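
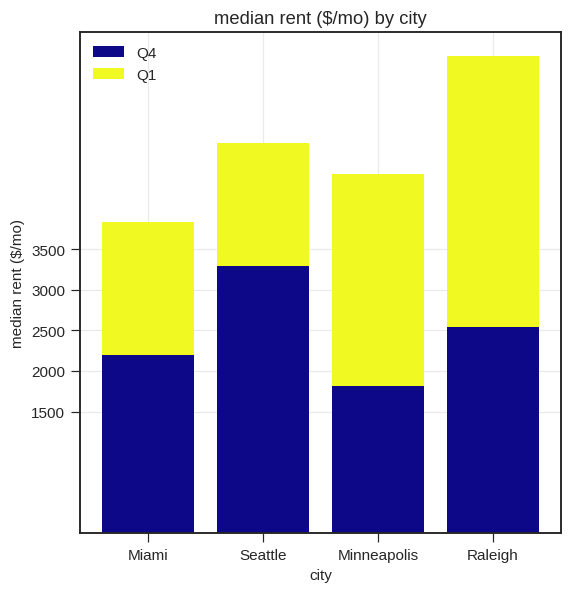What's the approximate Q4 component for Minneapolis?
Q4 top ≈ 2000, bottom ≈ 0; segment ≈ 2000.

≈ 2000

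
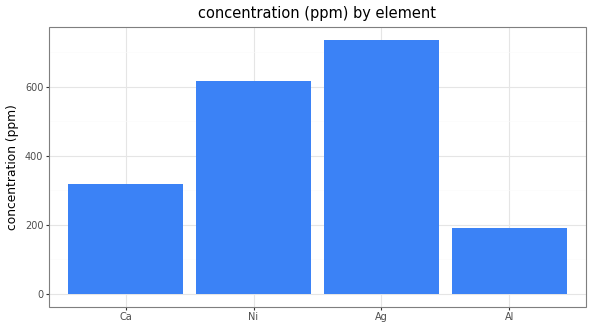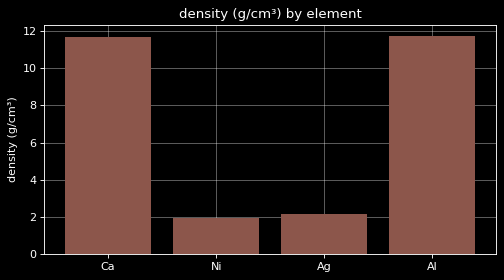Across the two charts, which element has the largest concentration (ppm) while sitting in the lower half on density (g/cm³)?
Chart 2 median density (g/cm³) ≈ 6; below-median elements: Ni, Ag. Among those, Ag has the highest concentration (ppm) (≈ 700).

Ag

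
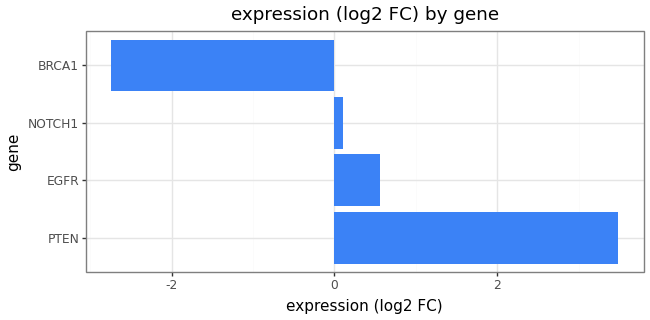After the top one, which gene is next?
Top 3: PTEN ≈ 3, EGFR ≈ 1, NOTCH1 ≈ 0.

EGFR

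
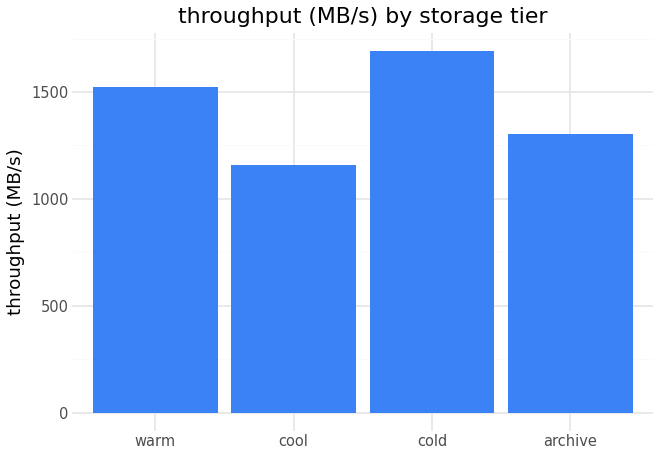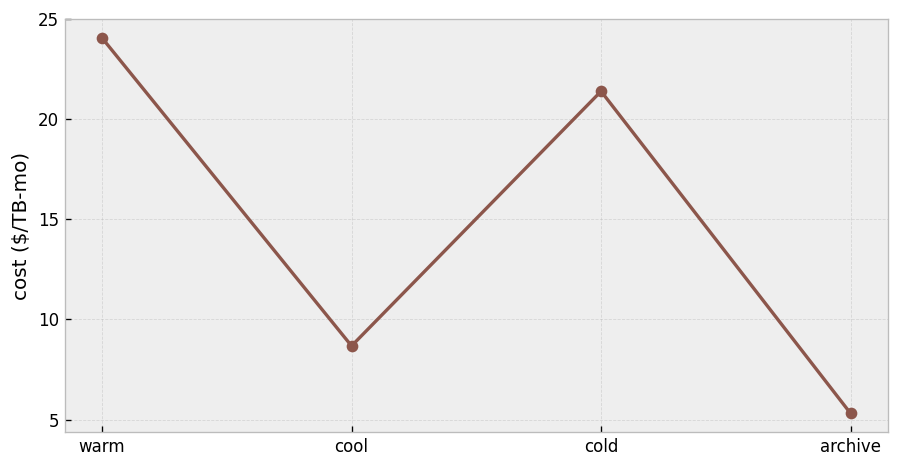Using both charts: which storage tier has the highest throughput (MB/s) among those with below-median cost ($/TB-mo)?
archive

Chart 2 median cost ($/TB-mo) ≈ 15; below-median storage tiers: cool, archive. Among those, archive has the highest throughput (MB/s) (≈ 1400).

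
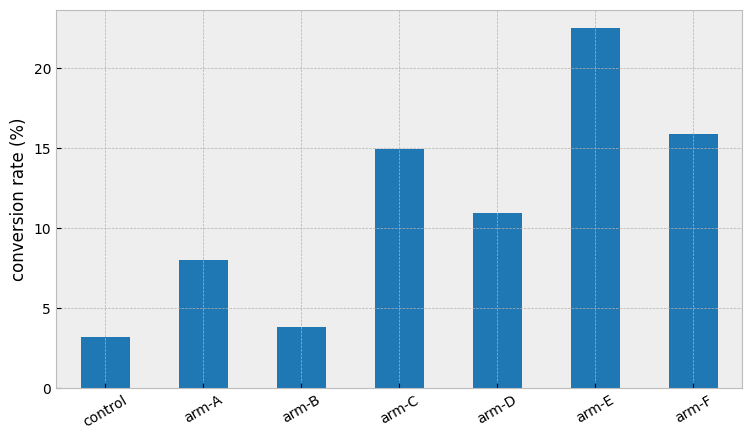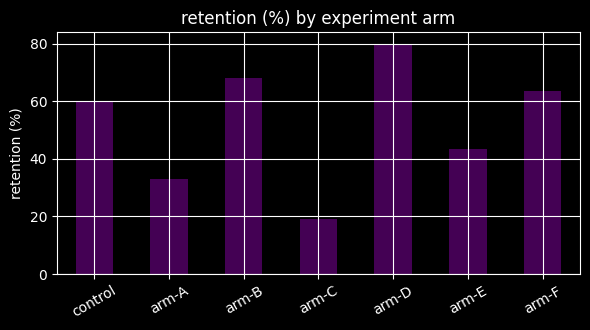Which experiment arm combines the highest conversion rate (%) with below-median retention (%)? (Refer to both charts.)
arm-E

Chart 2 median retention (%) ≈ 60; below-median experiment arms: arm-A, arm-C, arm-E. Among those, arm-E has the highest conversion rate (%) (≈ 25).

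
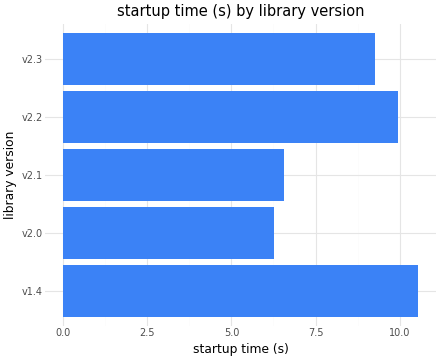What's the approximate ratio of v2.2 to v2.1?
v2.2 ≈ 10, v2.1 ≈ 7; 10/7 ≈ 1.43.

≈ 1.43×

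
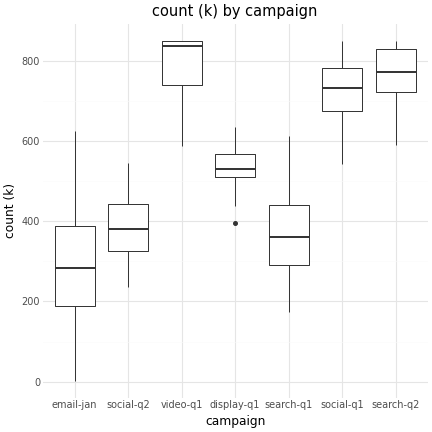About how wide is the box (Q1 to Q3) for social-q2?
≈ 100

Q3 ≈ 450, Q1 ≈ 350; IQR ≈ 100.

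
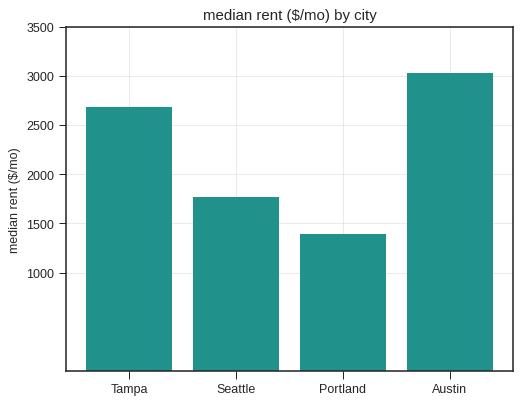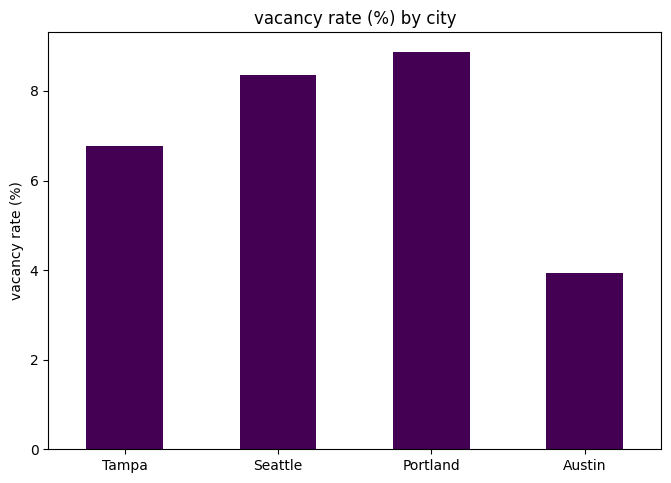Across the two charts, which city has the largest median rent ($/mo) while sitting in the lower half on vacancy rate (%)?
Chart 2 median vacancy rate (%) ≈ 8; below-median cities: Tampa, Austin. Among those, Austin has the highest median rent ($/mo) (≈ 3000).

Austin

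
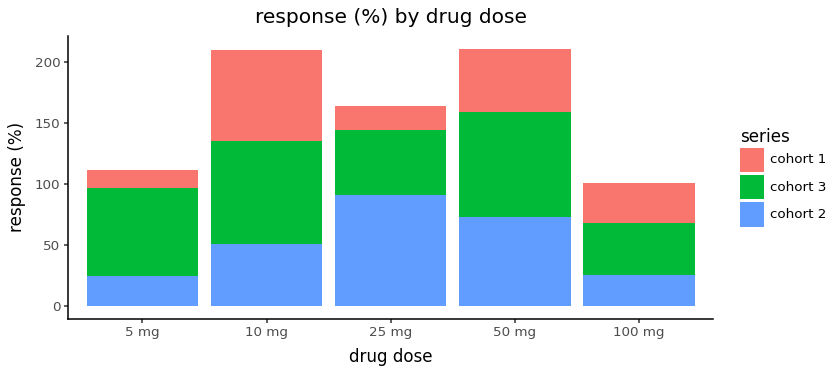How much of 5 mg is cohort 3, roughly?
cohort 3 top ≈ 100, bottom ≈ 20; segment ≈ 80.

≈ 80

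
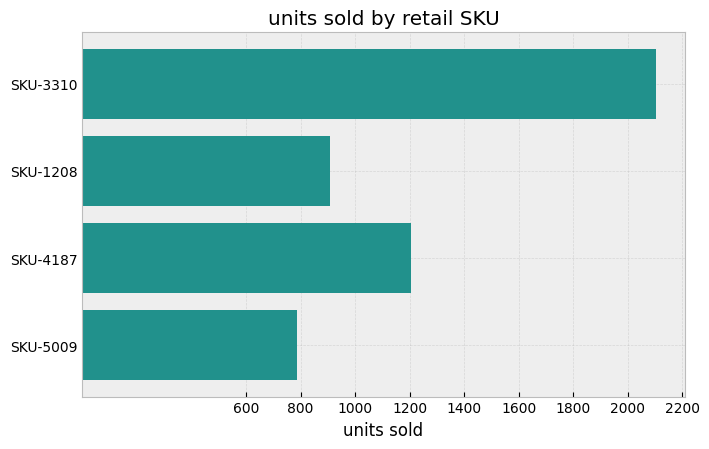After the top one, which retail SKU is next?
Top 3: SKU-3310 ≈ 2200, SKU-4187 ≈ 1200, SKU-1208 ≈ 1000.

SKU-4187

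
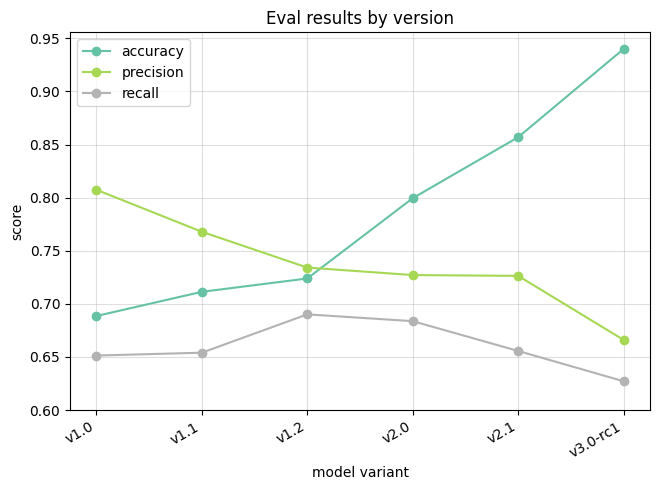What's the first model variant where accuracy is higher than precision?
v2.0

v1.2: accuracy ≈ 0.70 vs precision ≈ 0.75 (not yet); v2.0: accuracy ≈ 0.80 vs precision ≈ 0.75 (first crossover).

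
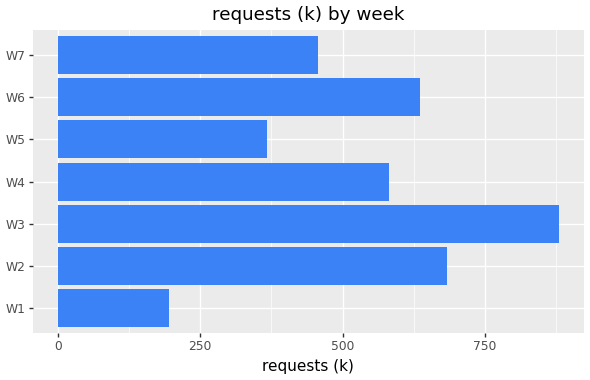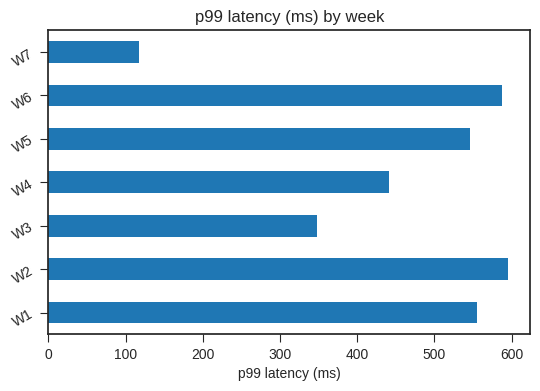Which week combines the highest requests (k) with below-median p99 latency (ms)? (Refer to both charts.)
W3

Chart 2 median p99 latency (ms) ≈ 500; below-median weeks: W3, W4, W7. Among those, W3 has the highest requests (k) (≈ 900).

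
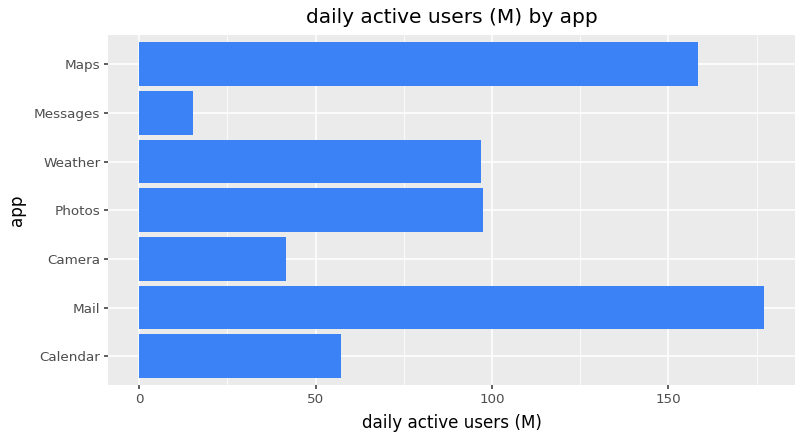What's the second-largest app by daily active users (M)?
Maps

Top 3: Mail ≈ 180, Maps ≈ 160, Photos ≈ 100.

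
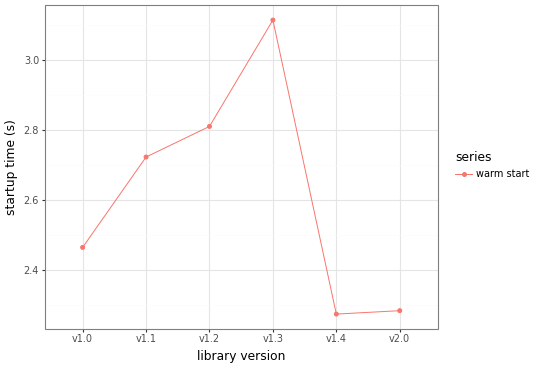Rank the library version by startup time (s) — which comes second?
Top 3: v1.3 ≈ 3.1, v1.2 ≈ 2.8, v1.1 ≈ 2.7.

v1.2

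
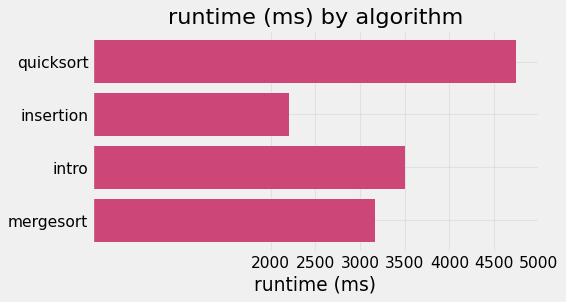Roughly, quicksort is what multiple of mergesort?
≈ 1.5×

quicksort ≈ 4500, mergesort ≈ 3000; 4500/3000 ≈ 1.5.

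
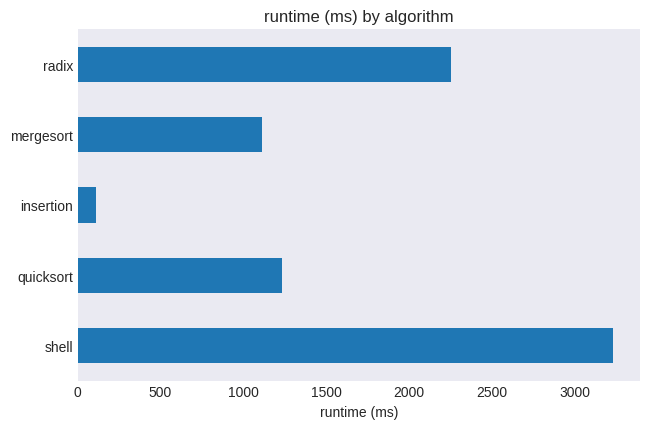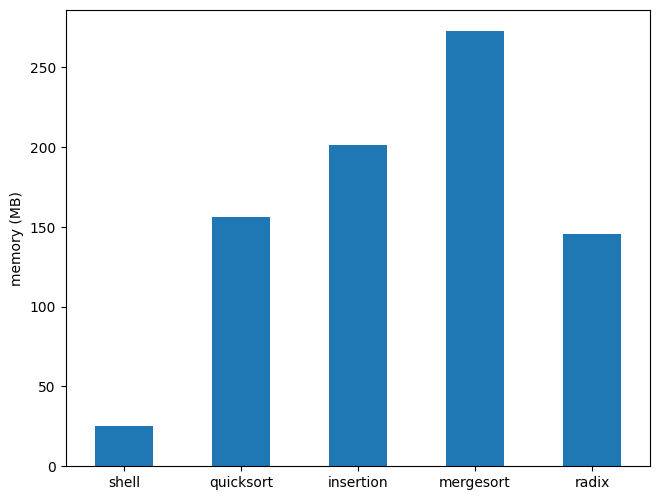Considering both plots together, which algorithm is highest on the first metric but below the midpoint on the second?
shell

Chart 2 median memory (MB) ≈ 150; below-median algorithms: shell, radix. Among those, shell has the highest runtime (ms) (≈ 3000).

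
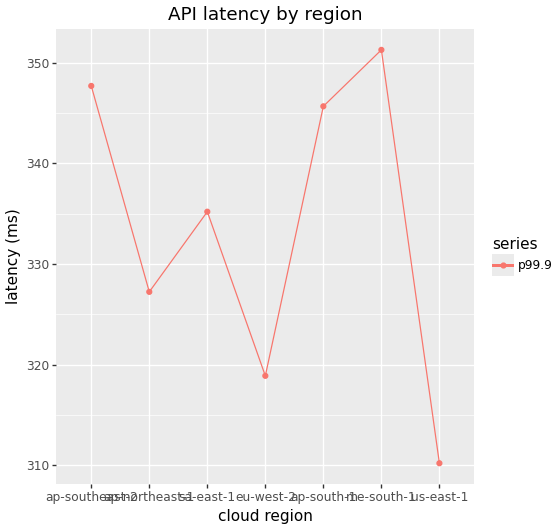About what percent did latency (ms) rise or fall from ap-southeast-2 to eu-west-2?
ap-southeast-2 ≈ 350, eu-west-2 ≈ 320; (320 − 350) / 350 ≈ -8.6%.

≈ -8.6%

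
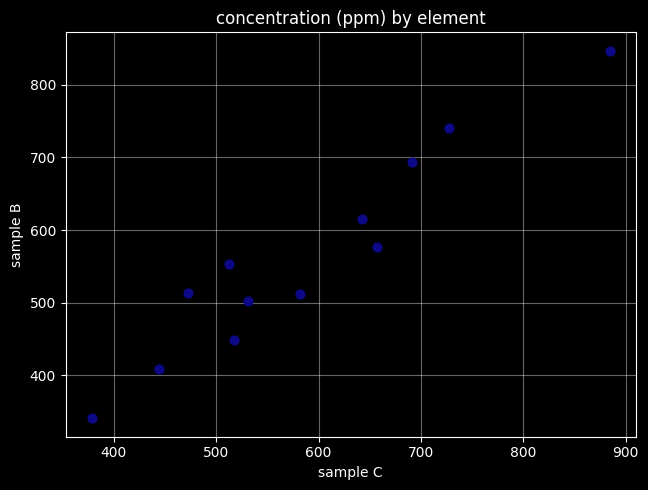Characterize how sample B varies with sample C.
positive, strong

Points are positively correlated; strong (|r| ≈ 1.0).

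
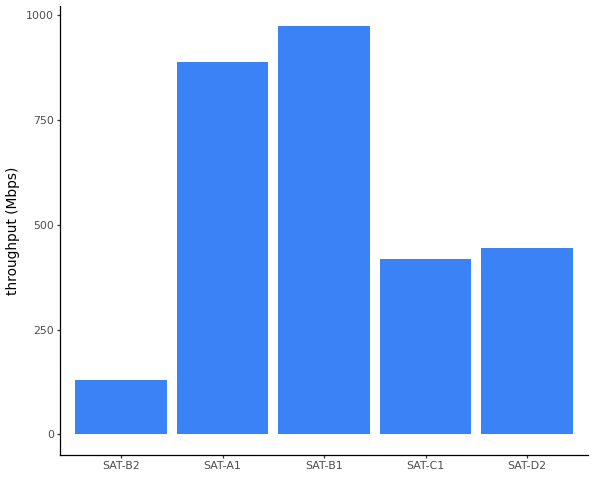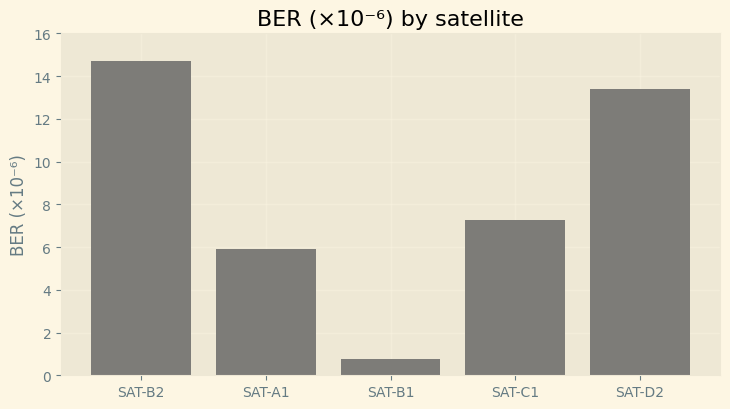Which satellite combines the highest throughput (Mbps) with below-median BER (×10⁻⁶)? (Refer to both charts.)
Chart 2 median BER (×10⁻⁶) ≈ 8; below-median satellites: SAT-A1, SAT-B1. Among those, SAT-B1 has the highest throughput (Mbps) (≈ 1000).

SAT-B1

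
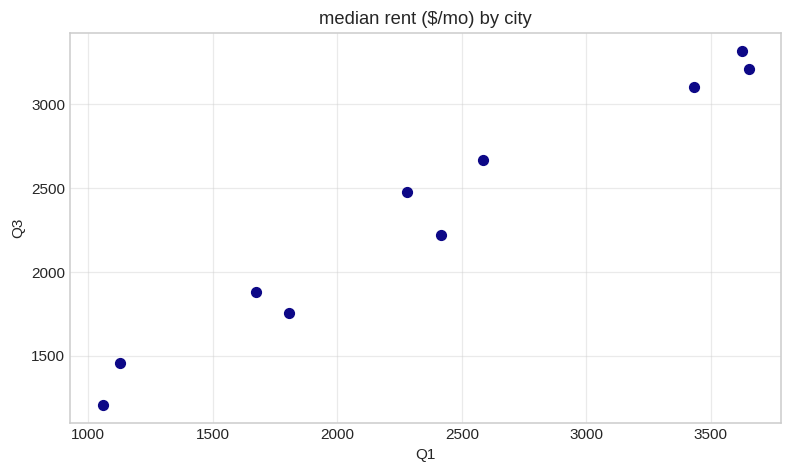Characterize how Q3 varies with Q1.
positive, strong

Points are positively correlated; strong (|r| ≈ 1.0).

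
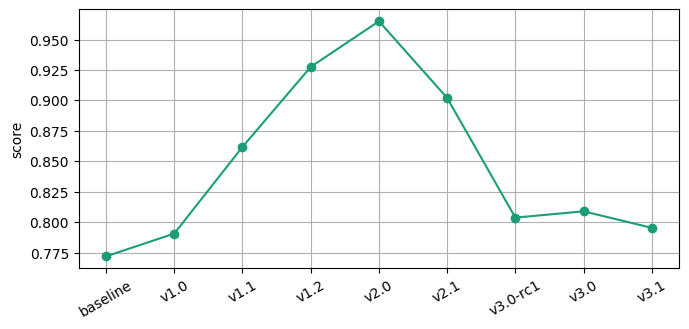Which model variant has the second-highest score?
Top 3: v2.0 ≈ 0.96, v1.2 ≈ 0.92, v2.1 ≈ 0.90.

v1.2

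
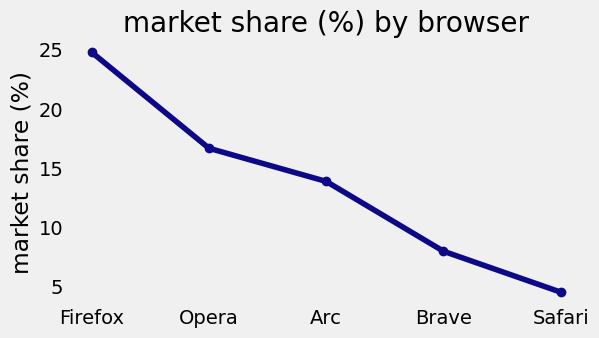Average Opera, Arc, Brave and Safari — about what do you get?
≈ 10

(16 + 14 + 8 + 4) / 4 ≈ 10.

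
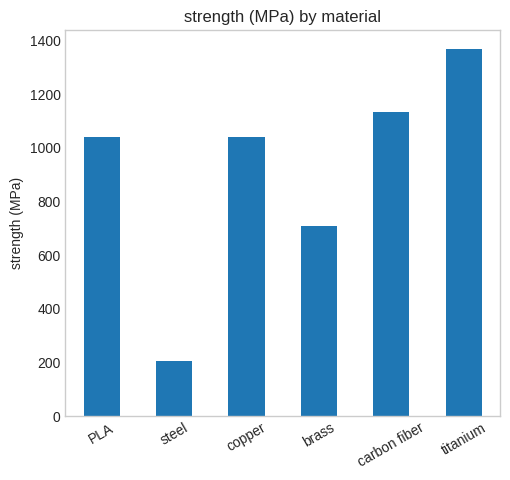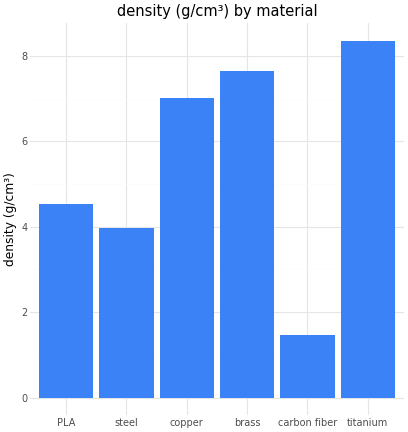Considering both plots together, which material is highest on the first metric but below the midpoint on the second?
carbon fiber

Chart 2 median density (g/cm³) ≈ 6; below-median materials: PLA, steel, carbon fiber. Among those, carbon fiber has the highest strength (MPa) (≈ 1200).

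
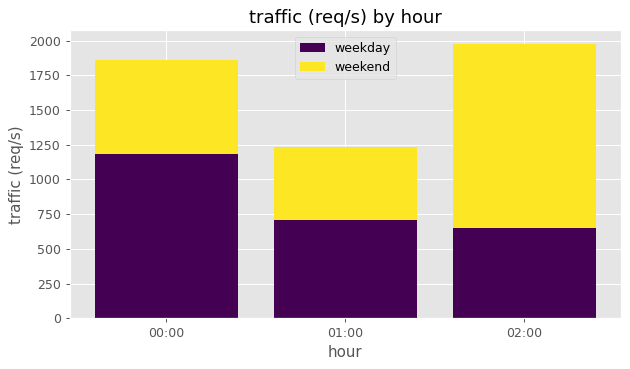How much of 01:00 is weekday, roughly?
weekday top ≈ 800, bottom ≈ 0; segment ≈ 800.

≈ 800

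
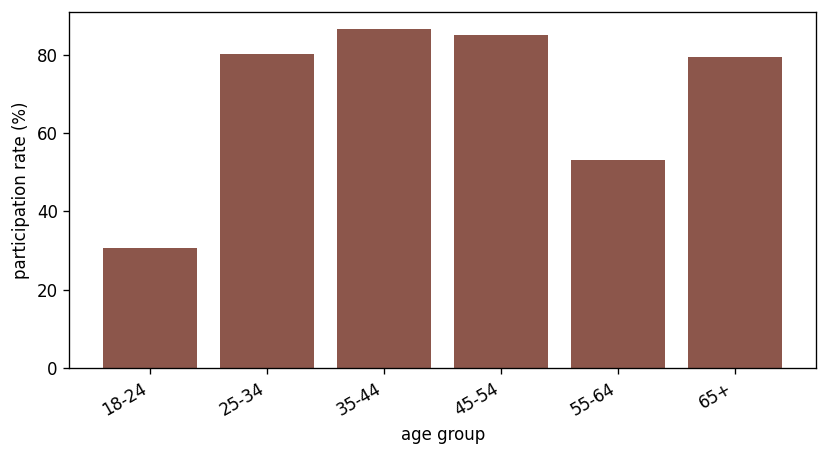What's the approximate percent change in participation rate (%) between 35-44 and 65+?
35-44 ≈ 90, 65+ ≈ 80; (80 − 90) / 90 ≈ -11.1%.

≈ -11.1%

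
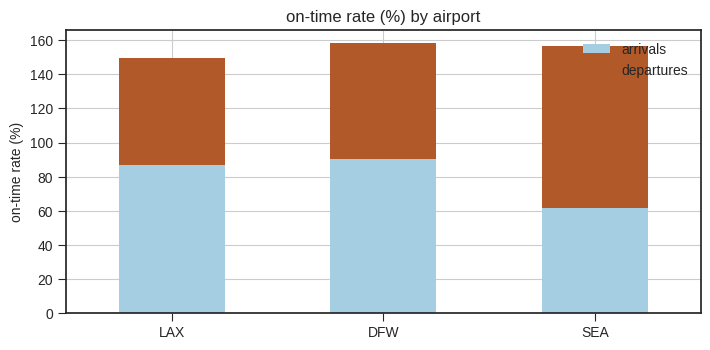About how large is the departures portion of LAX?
departures top ≈ 140, bottom ≈ 80; segment ≈ 60.

≈ 60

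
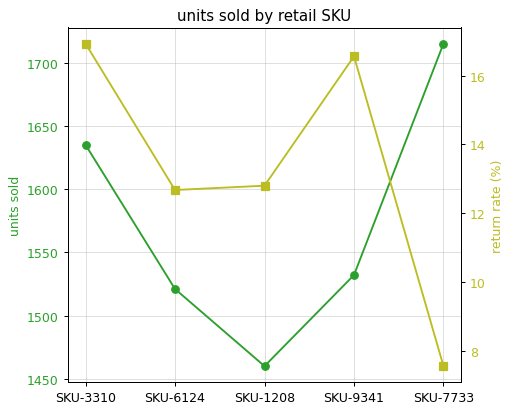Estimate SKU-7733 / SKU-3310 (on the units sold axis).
SKU-7733 ≈ 1725, SKU-3310 ≈ 1625; 1725/1625 ≈ 1.06.

≈ 1.06×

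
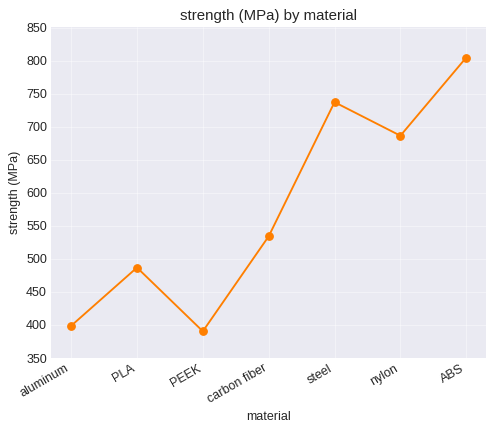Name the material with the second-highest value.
steel

Top 3: ABS ≈ 800, steel ≈ 750, nylon ≈ 700.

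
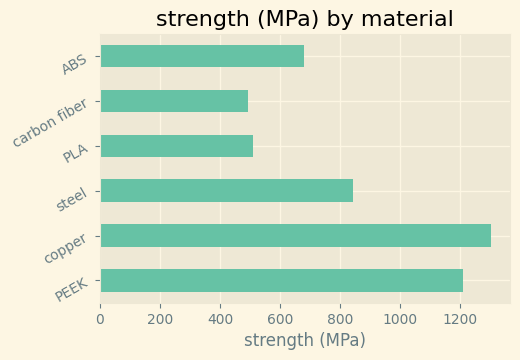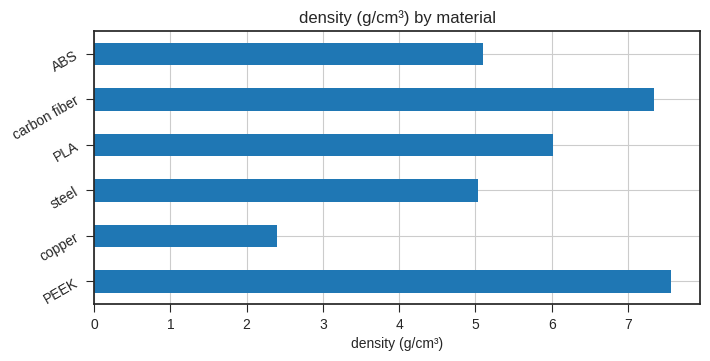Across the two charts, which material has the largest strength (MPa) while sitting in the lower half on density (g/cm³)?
copper

Chart 2 median density (g/cm³) ≈ 6; below-median materials: copper, steel, ABS. Among those, copper has the highest strength (MPa) (≈ 1400).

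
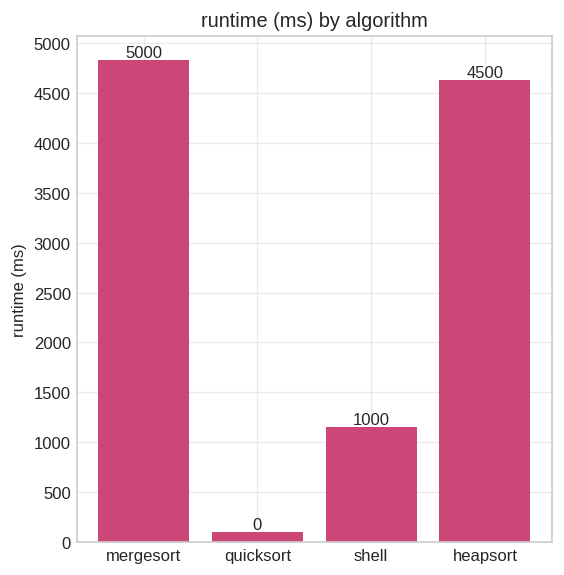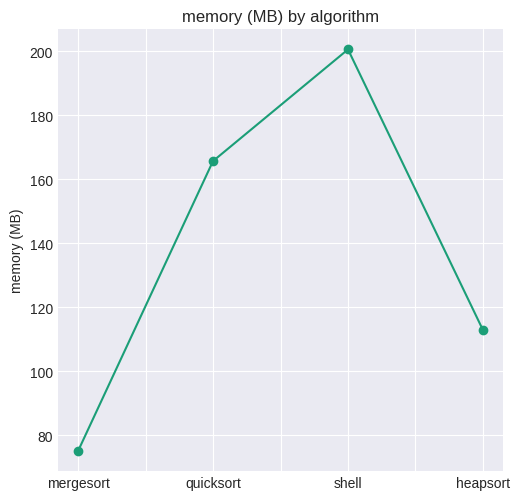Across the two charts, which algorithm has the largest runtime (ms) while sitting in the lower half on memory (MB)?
mergesort

Chart 2 median memory (MB) ≈ 140; below-median algorithms: mergesort, heapsort. Among those, mergesort has the highest runtime (ms) (≈ 5000).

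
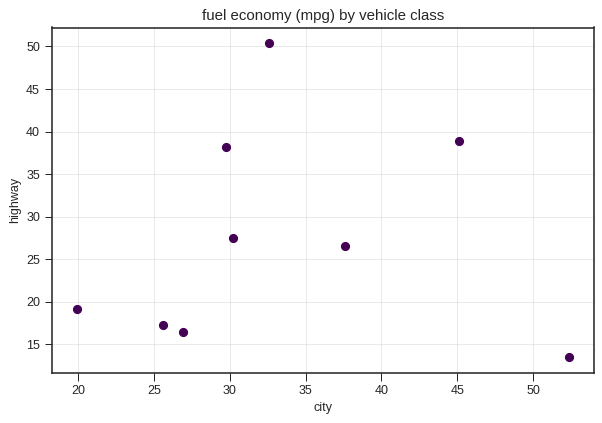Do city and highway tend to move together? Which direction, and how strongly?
Points are roughly uncorrelated; weak (|r| ≈ 0.1).

no clear correlation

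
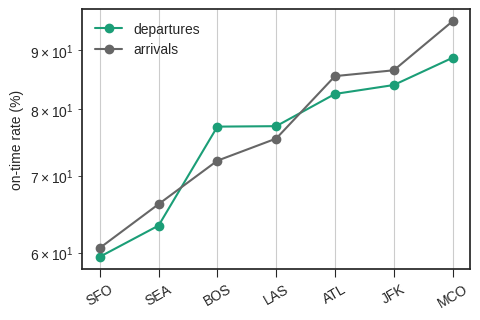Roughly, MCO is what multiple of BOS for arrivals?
MCO ≈ 95, BOS ≈ 70; 95/70 ≈ 1.36.

≈ 1.36×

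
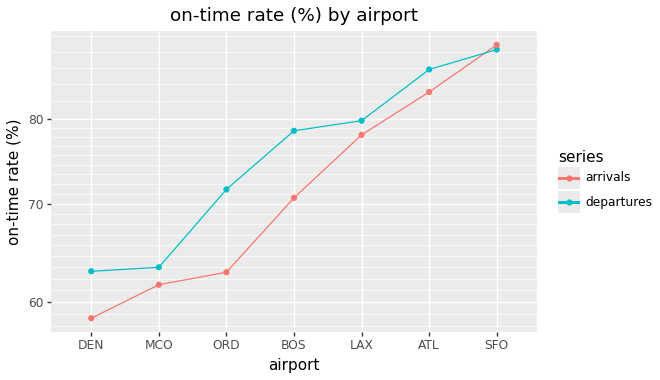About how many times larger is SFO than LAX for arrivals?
SFO ≈ 90, LAX ≈ 80; 90/80 ≈ 1.12.

≈ 1.12×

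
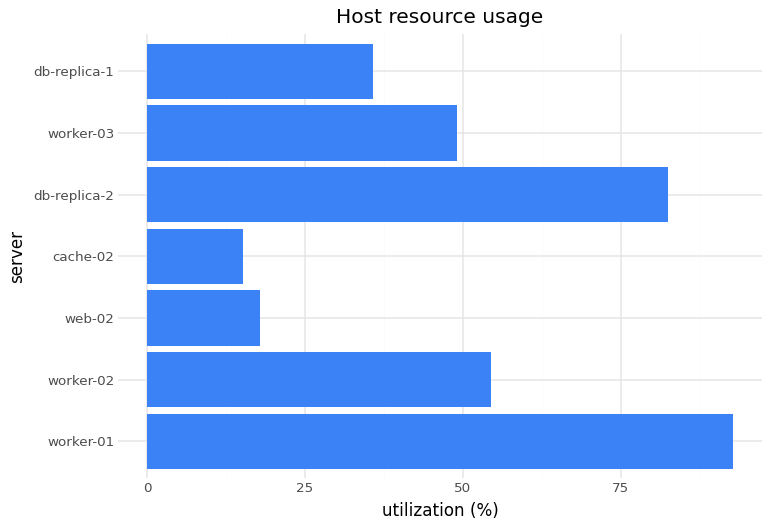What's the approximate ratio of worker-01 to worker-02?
worker-01 ≈ 90, worker-02 ≈ 50; 90/50 ≈ 1.8.

≈ 1.8×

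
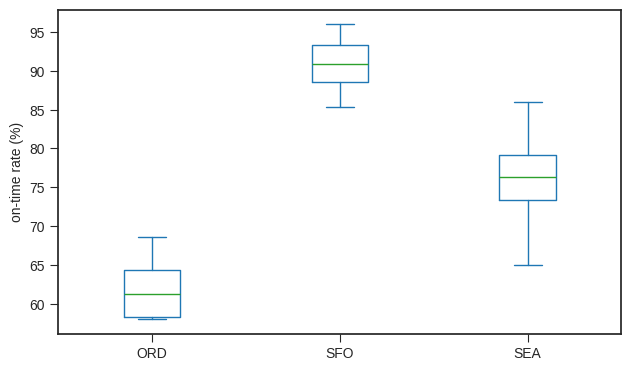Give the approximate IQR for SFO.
≈ 5

Q3 ≈ 95, Q1 ≈ 90; IQR ≈ 5.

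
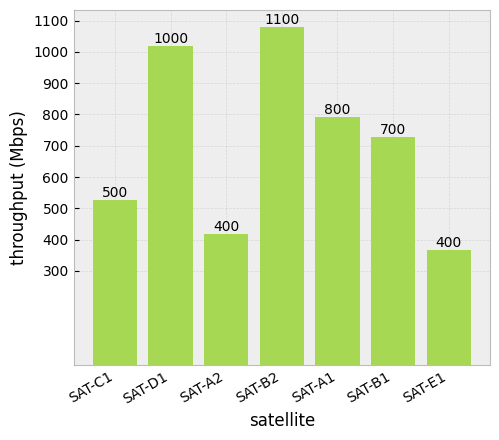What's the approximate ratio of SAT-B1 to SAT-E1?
SAT-B1 ≈ 700, SAT-E1 ≈ 400; 700/400 ≈ 1.75.

≈ 1.75×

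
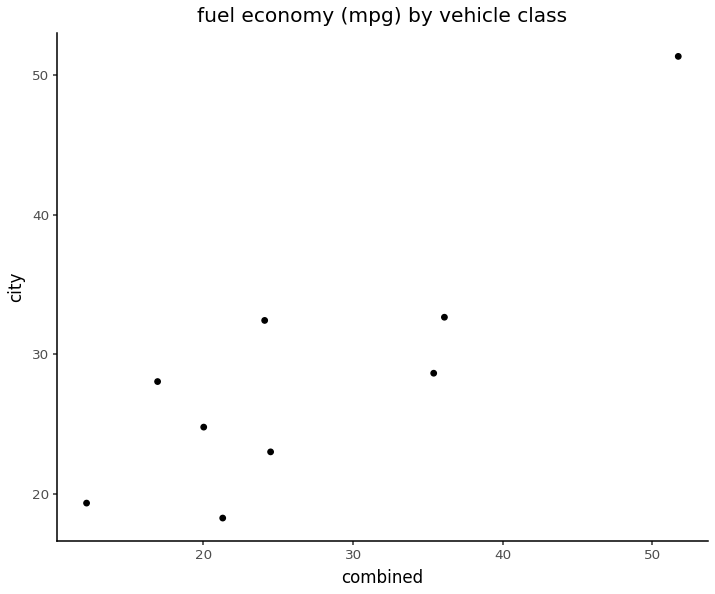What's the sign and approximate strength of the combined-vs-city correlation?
positive, strong

Points are positively correlated; strong (|r| ≈ 0.9).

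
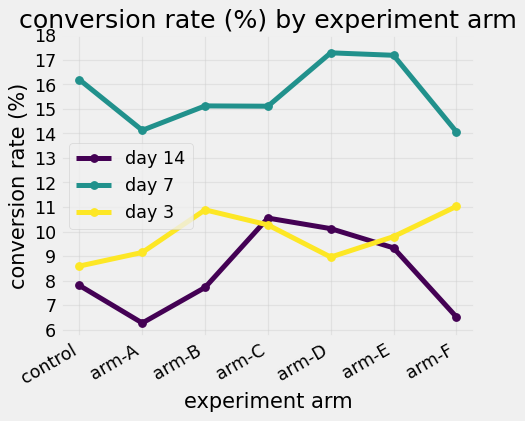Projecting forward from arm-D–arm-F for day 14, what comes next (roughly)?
≈ 5.5

Last three: 10, 9, 7 → slope ≈ -1.5/step → next ≈ 5.5.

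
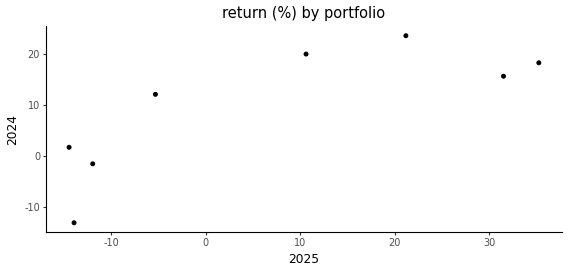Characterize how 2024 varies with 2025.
Points are positively correlated; strong (|r| ≈ 0.8).

positive, strong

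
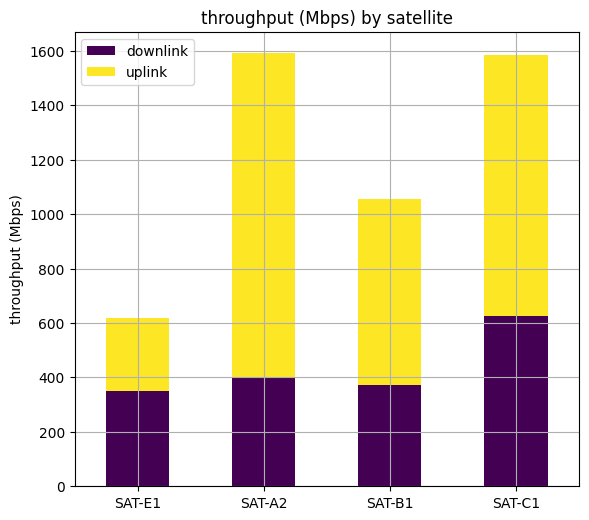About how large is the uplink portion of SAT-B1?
≈ 600

uplink top ≈ 1000, bottom ≈ 400; segment ≈ 600.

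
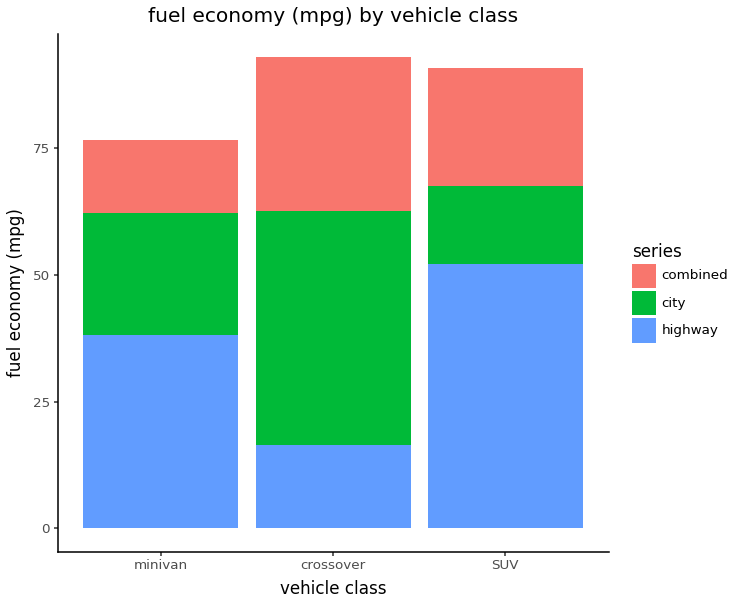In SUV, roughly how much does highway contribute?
highway top ≈ 50, bottom ≈ 0; segment ≈ 50.

≈ 50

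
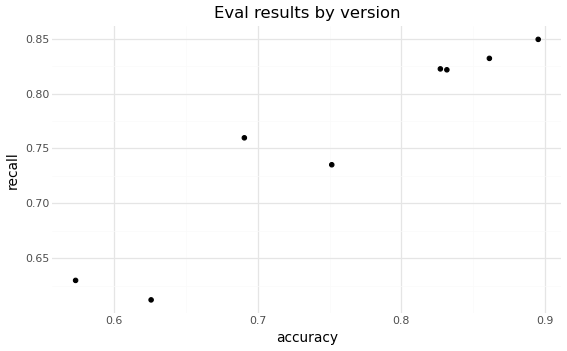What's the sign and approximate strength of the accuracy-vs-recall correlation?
Points are positively correlated; strong (|r| ≈ 1.0).

positive, strong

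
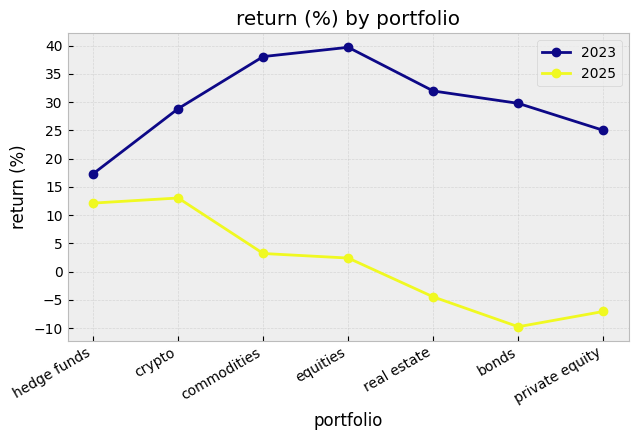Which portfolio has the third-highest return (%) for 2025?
commodities

Top 4 for 2025: crypto ≈ 15, hedge funds ≈ 10, commodities ≈ 5, equities ≈ 0.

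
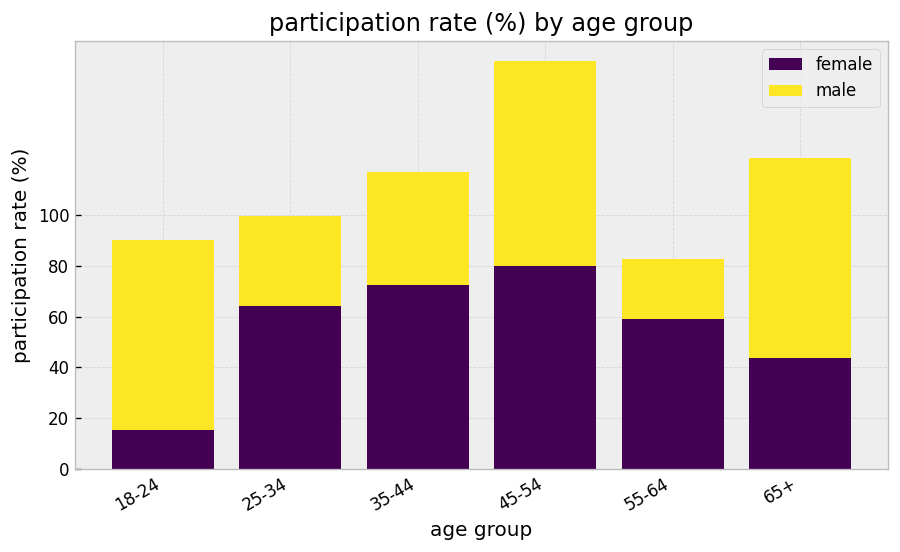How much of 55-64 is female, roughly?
≈ 60

female top ≈ 60, bottom ≈ 0; segment ≈ 60.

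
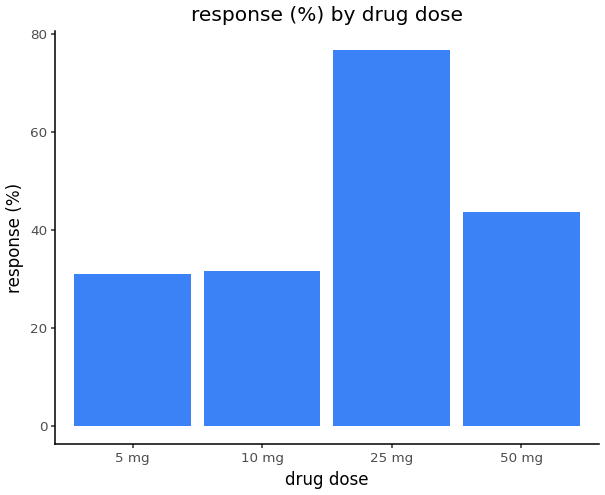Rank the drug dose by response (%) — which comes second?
50 mg

Top 3: 25 mg ≈ 80, 50 mg ≈ 40, 10 mg ≈ 30.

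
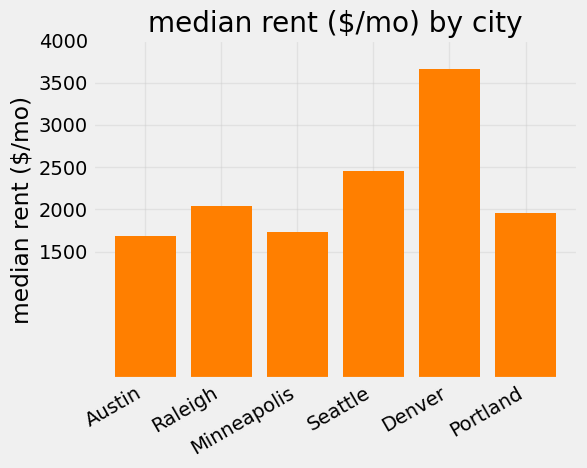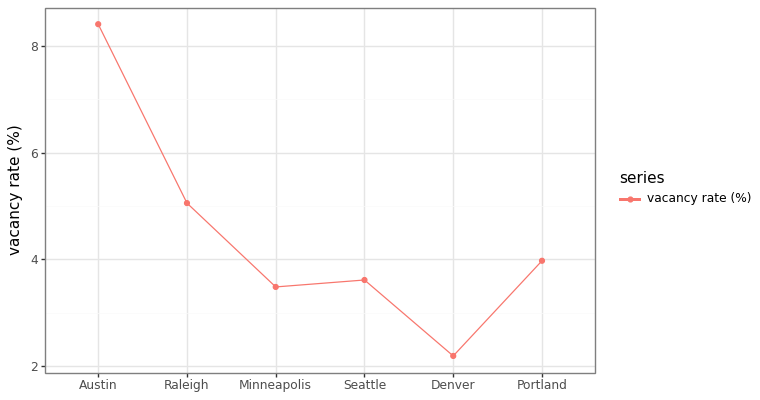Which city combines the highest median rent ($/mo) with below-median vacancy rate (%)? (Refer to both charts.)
Denver

Chart 2 median vacancy rate (%) ≈ 4; below-median cities: Minneapolis, Seattle, Denver. Among those, Denver has the highest median rent ($/mo) (≈ 3500).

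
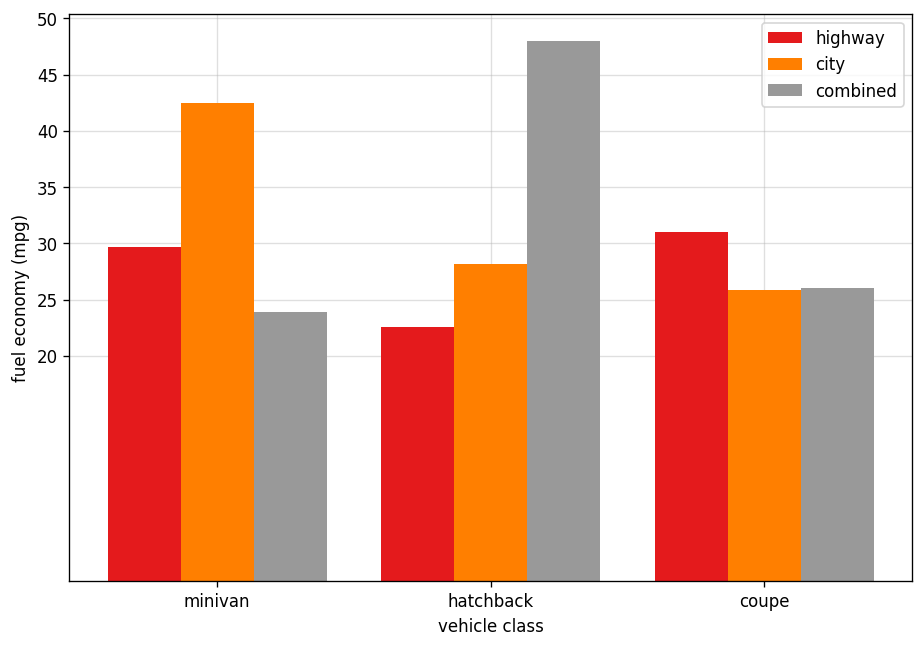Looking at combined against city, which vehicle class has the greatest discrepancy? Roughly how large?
hatchback: combined ≈ 50, city ≈ 30 → gap ≈ 20. Next-largest (minivan) is only ≈ 15.

hatchback, ≈ 20 mpg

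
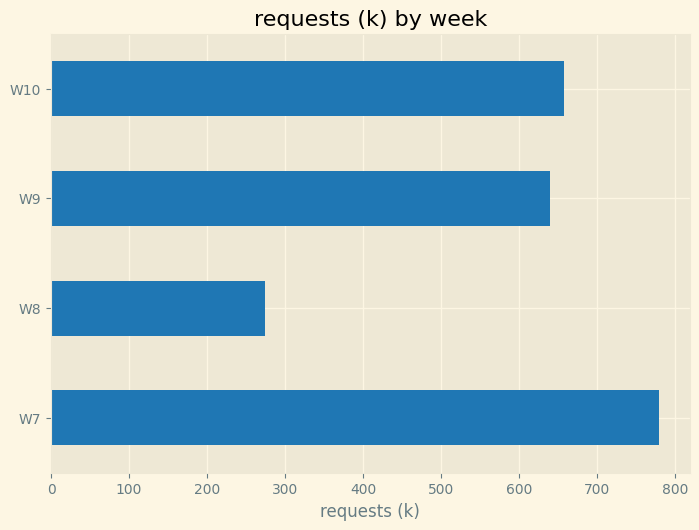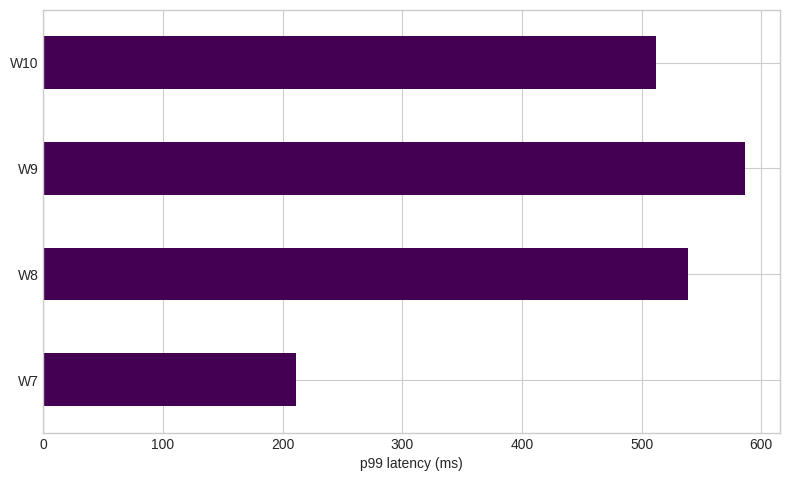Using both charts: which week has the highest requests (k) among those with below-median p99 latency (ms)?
Chart 2 median p99 latency (ms) ≈ 500; below-median weeks: W7, W10. Among those, W7 has the highest requests (k) (≈ 800).

W7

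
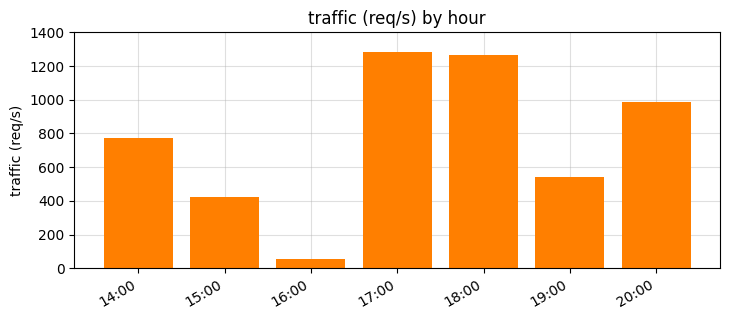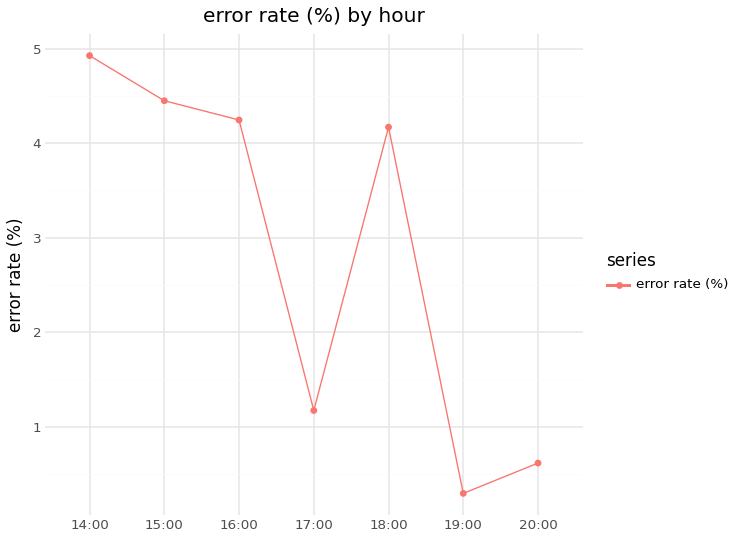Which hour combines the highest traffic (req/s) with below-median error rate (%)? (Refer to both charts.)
Chart 2 median error rate (%) ≈ 4; below-median hours: 17:00, 19:00, 20:00. Among those, 17:00 has the highest traffic (req/s) (≈ 1200).

17:00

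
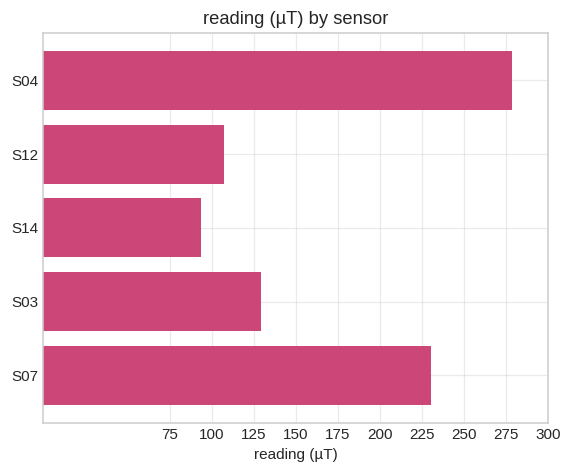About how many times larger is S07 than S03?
S07 ≈ 225, S03 ≈ 125; 225/125 ≈ 1.8.

≈ 1.8×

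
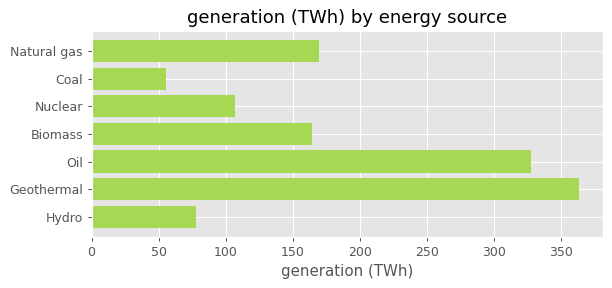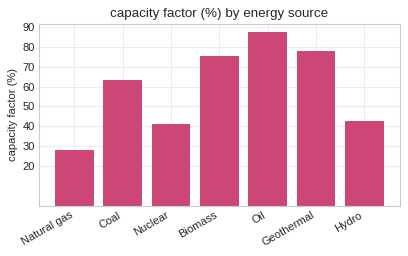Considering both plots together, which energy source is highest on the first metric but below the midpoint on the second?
Natural gas

Chart 2 median capacity factor (%) ≈ 60; below-median energy sources: Natural gas, Nuclear, Hydro. Among those, Natural gas has the highest generation (TWh) (≈ 150).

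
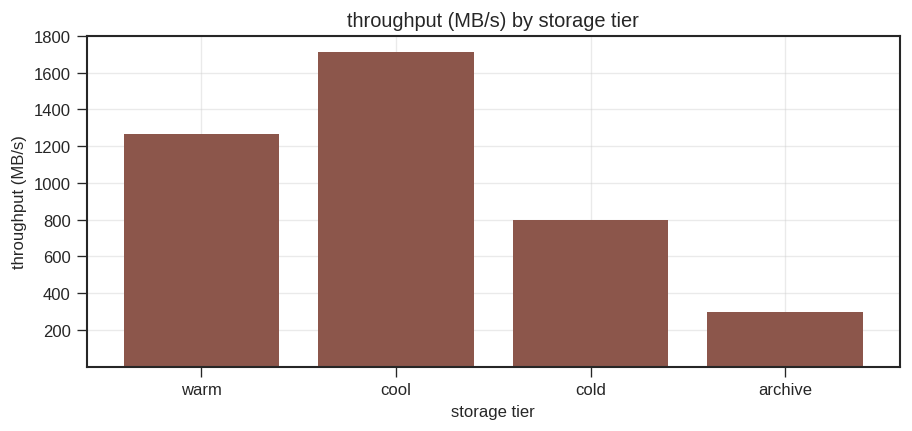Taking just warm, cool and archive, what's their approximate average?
≈ 1067

(1200 + 1800 + 200) / 3 ≈ 1067.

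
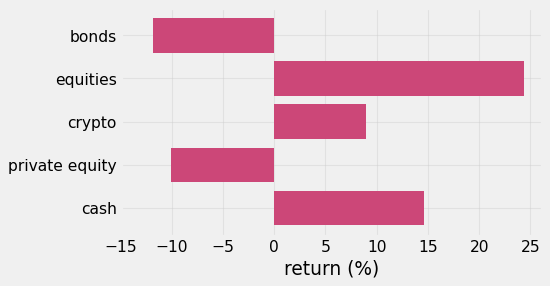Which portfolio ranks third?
crypto

Top 4: equities ≈ 25, cash ≈ 15, crypto ≈ 10, private equity ≈ -10.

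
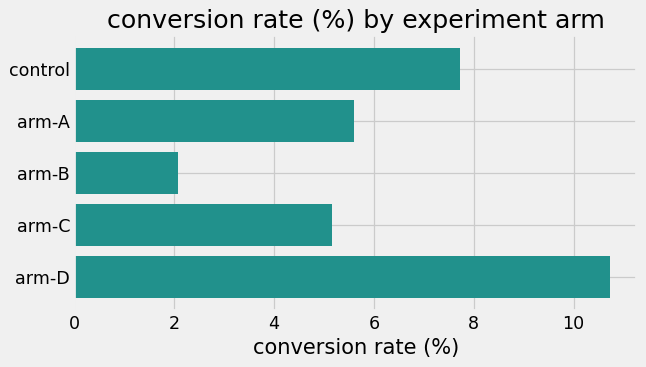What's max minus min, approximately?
≈ 9

Max arm-D ≈ 11, min arm-B ≈ 2; range ≈ 9.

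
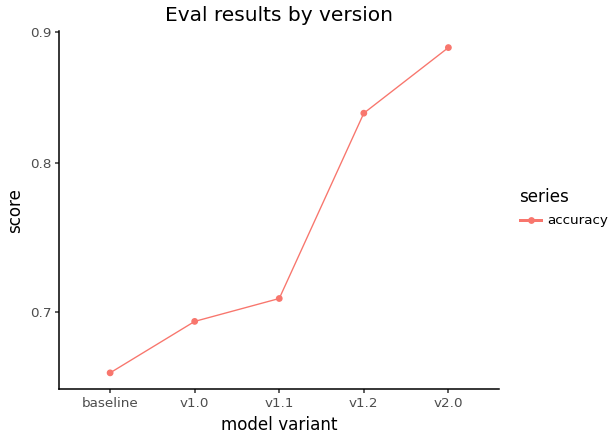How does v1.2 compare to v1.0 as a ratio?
≈ 1.2×

v1.2 ≈ 0.84, v1.0 ≈ 0.70; 0.84/0.70 ≈ 1.2.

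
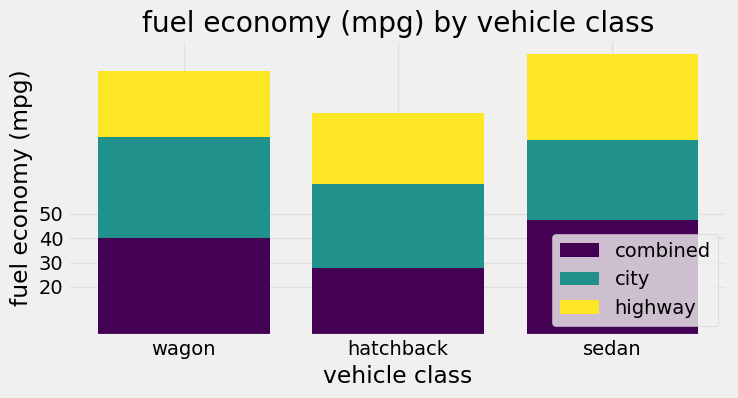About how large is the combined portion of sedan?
combined top ≈ 50, bottom ≈ 0; segment ≈ 50.

≈ 50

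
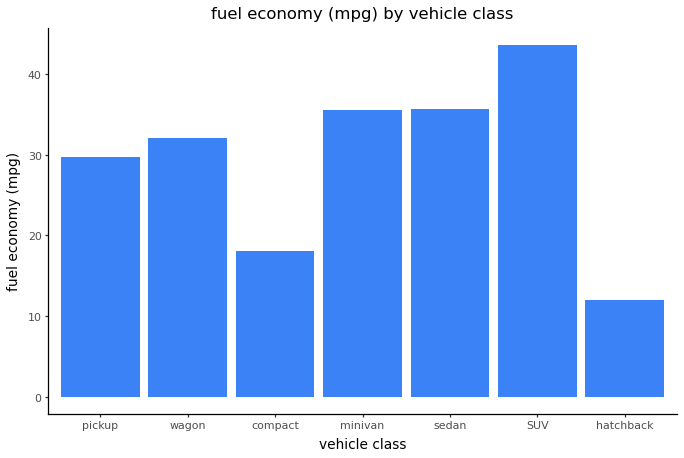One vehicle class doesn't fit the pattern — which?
hatchback ≈ 10; the rest sit between ≈ 20 and ≈ 45.

hatchback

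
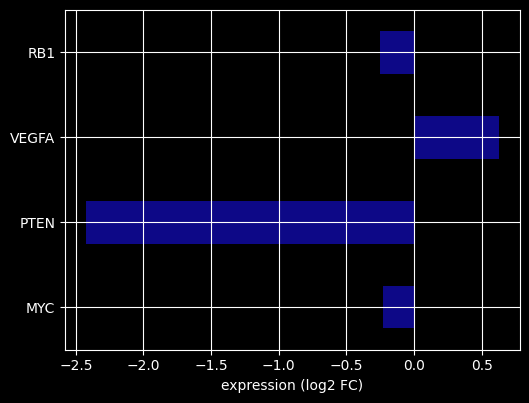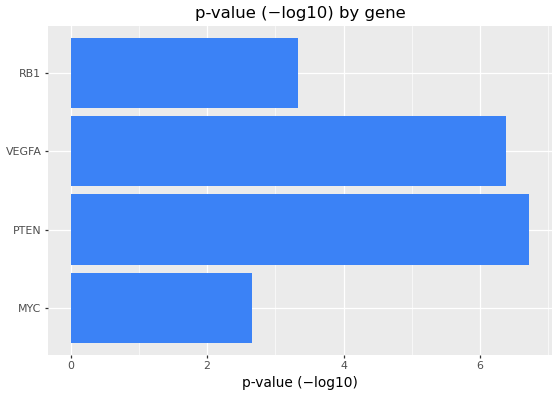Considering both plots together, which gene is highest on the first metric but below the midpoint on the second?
Chart 2 median p-value (−log10) ≈ 5; below-median genes: MYC, RB1. Among those, MYC has the highest expression (log2 FC) (≈ -0.2).

MYC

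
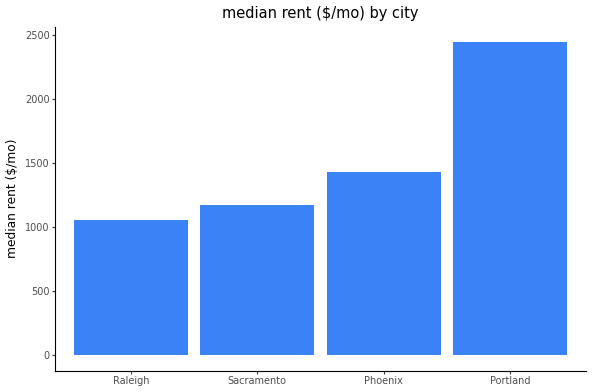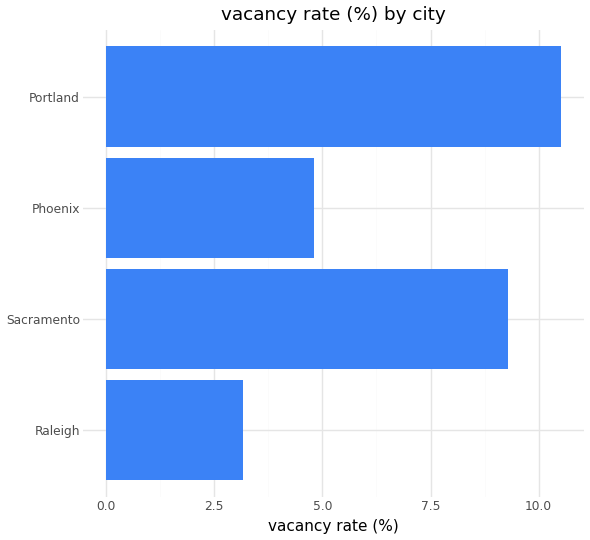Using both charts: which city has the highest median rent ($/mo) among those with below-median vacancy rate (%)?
Phoenix

Chart 2 median vacancy rate (%) ≈ 7; below-median cities: Raleigh, Phoenix. Among those, Phoenix has the highest median rent ($/mo) (≈ 1500).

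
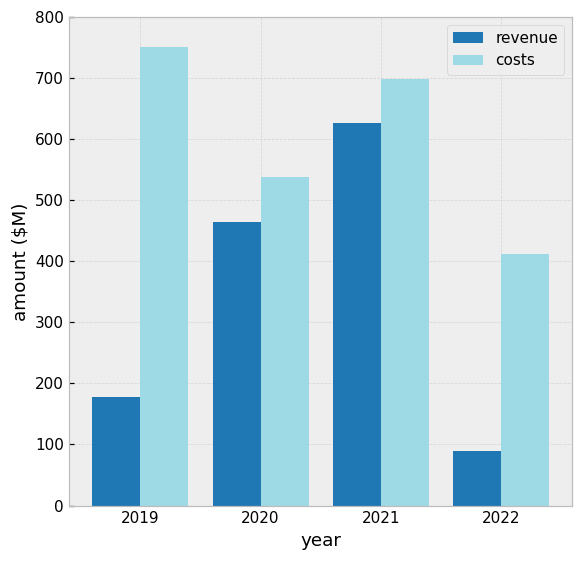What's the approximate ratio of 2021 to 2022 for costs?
2021 ≈ 700, 2022 ≈ 400; 700/400 ≈ 1.75.

≈ 1.75×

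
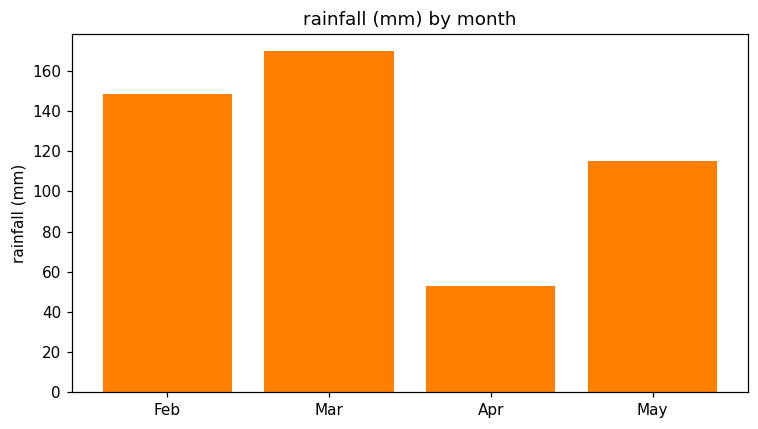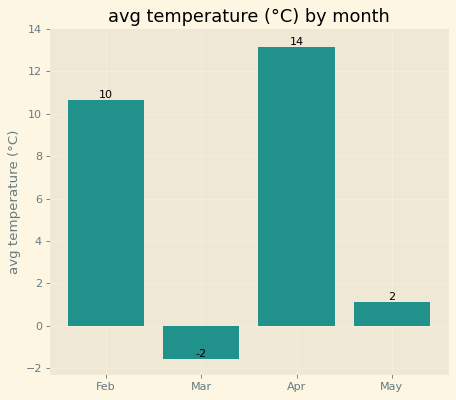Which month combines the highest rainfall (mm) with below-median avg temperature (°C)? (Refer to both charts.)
Chart 2 median avg temperature (°C) ≈ 6; below-median months: Mar, May. Among those, Mar has the highest rainfall (mm) (≈ 160).

Mar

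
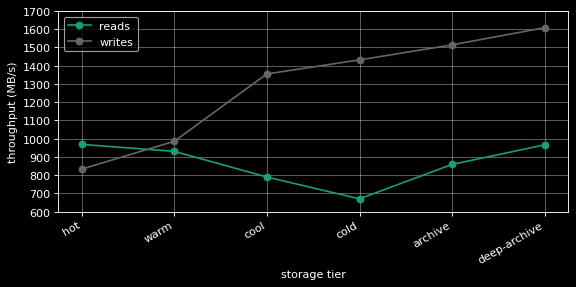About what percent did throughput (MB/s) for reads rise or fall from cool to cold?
cool ≈ 800, cold ≈ 700; (700 − 800) / 800 ≈ -12.5%.

≈ -12.5%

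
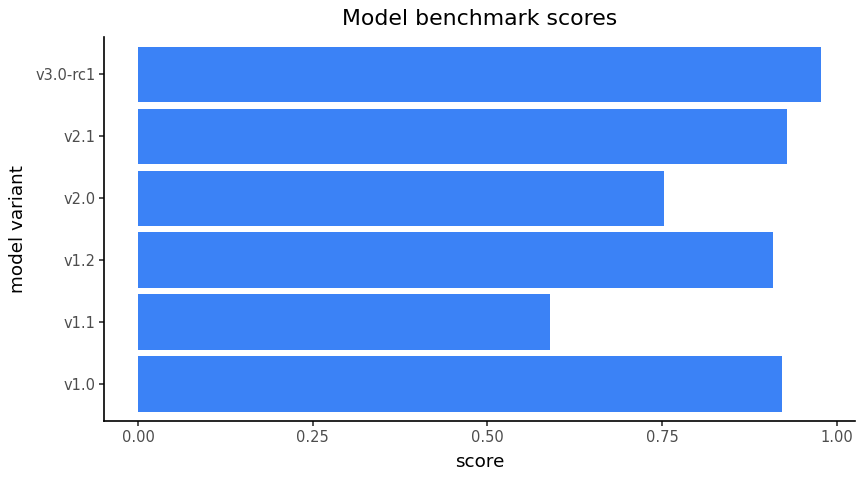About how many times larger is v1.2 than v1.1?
v1.2 ≈ 0.9, v1.1 ≈ 0.6; 0.9/0.6 ≈ 1.5.

≈ 1.5×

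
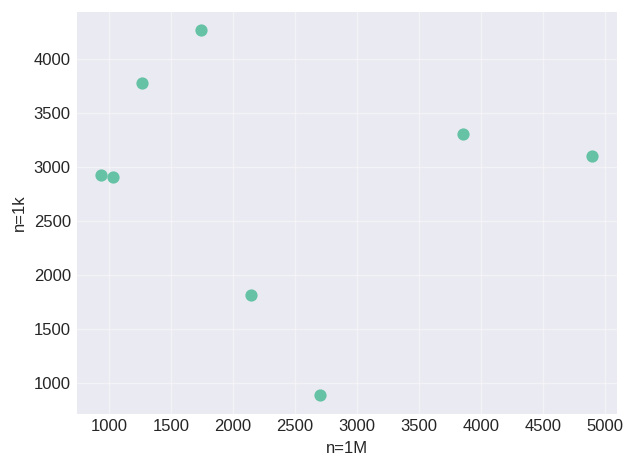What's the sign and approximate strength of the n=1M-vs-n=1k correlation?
Points are roughly uncorrelated; weak (|r| ≈ 0.1).

no clear correlation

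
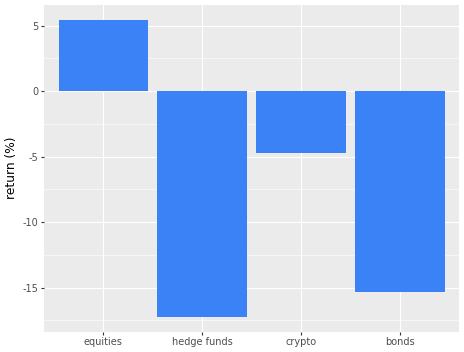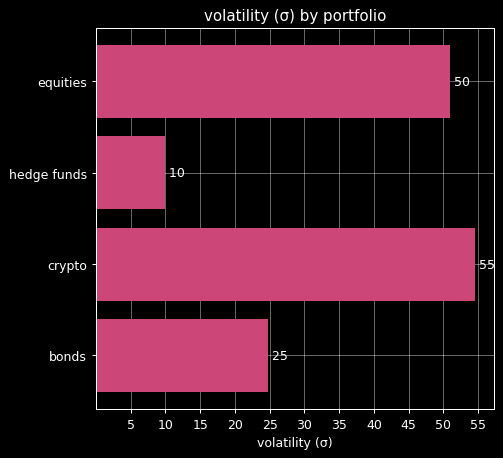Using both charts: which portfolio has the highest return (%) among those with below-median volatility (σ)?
bonds

Chart 2 median volatility (σ) ≈ 40; below-median portfolios: hedge funds, bonds. Among those, bonds has the highest return (%) (≈ -15).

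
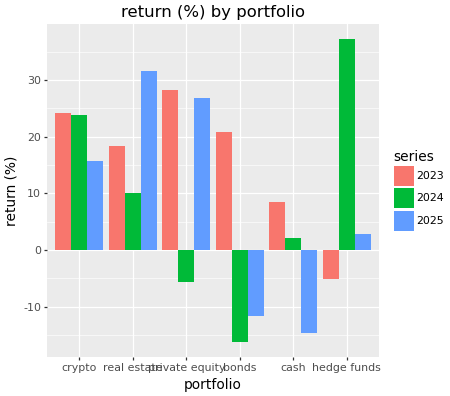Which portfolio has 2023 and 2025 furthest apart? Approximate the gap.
bonds: 2023 ≈ 20, 2025 ≈ -10 → gap ≈ 30. Next-largest (cash) is only ≈ 25.

bonds, ≈ 30 %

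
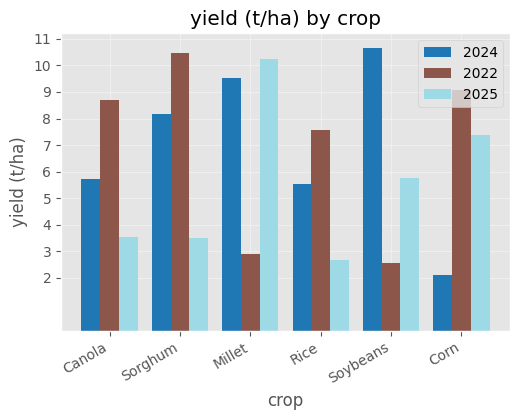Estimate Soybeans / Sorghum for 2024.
Soybeans ≈ 11, Sorghum ≈ 8; 11/8 ≈ 1.38.

≈ 1.38×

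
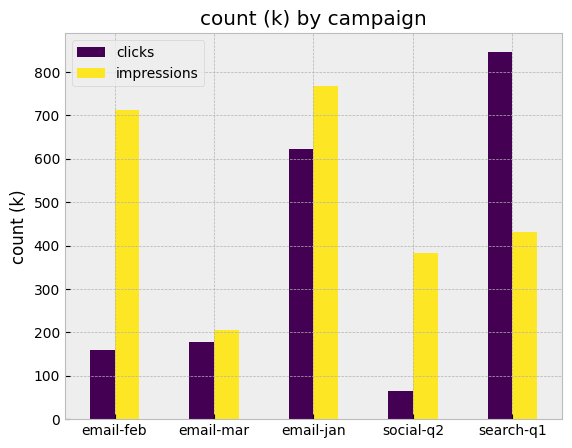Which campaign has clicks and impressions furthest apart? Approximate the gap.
email-feb, ≈ 500 k

email-feb: clicks ≈ 200, impressions ≈ 700 → gap ≈ 500. Next-largest (search-q1) is only ≈ 400.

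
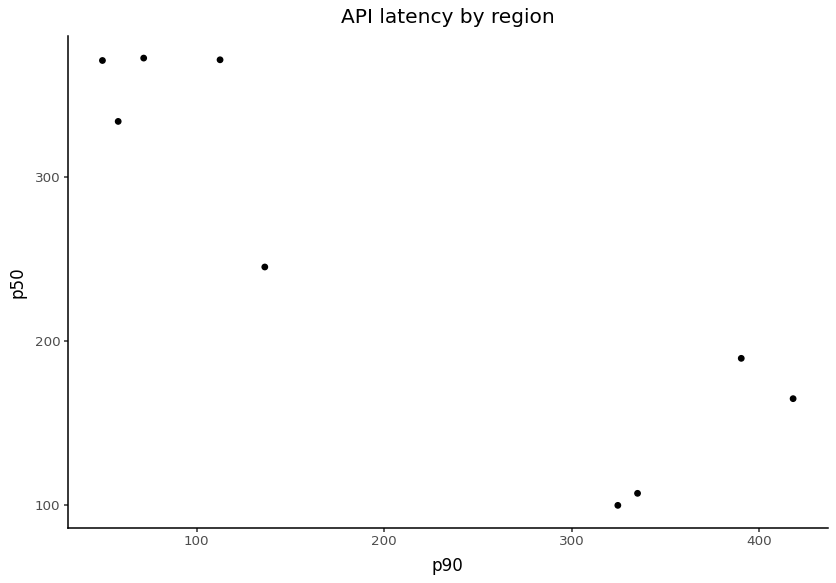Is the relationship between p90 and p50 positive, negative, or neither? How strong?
negative, strong

Points are negatively correlated; strong (|r| ≈ 0.9).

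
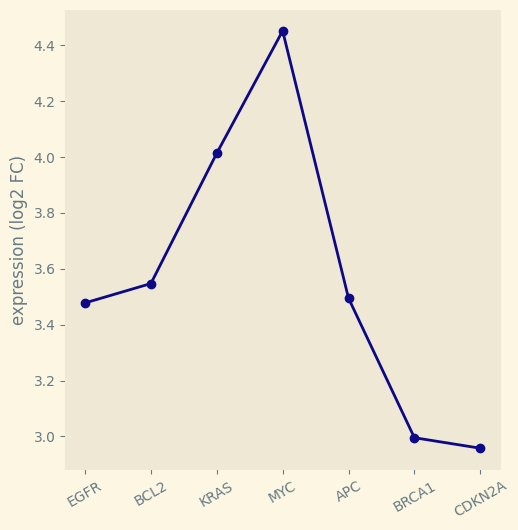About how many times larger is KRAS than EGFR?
KRAS ≈ 4.0, EGFR ≈ 3.4; 4.0/3.4 ≈ 1.18.

≈ 1.18×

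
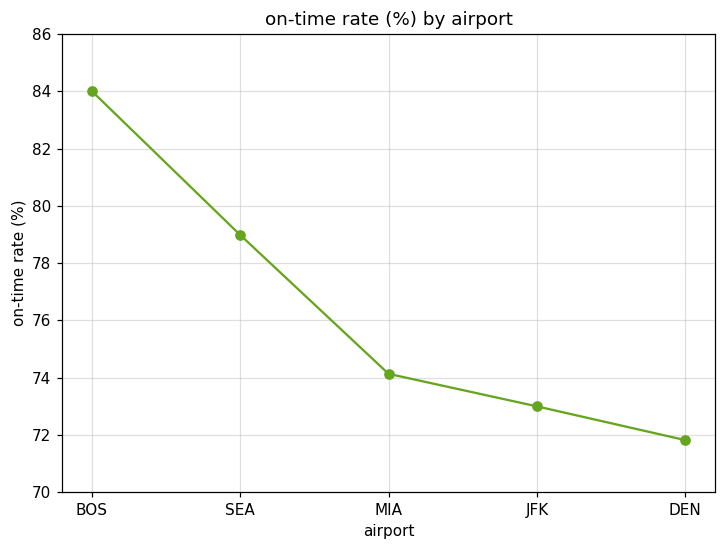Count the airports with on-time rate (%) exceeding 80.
1

Above 80: BOS.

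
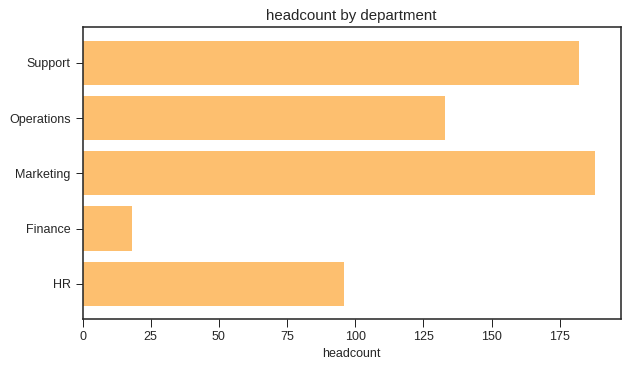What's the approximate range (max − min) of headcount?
≈ 160

Max Marketing ≈ 180, min Finance ≈ 20; range ≈ 160.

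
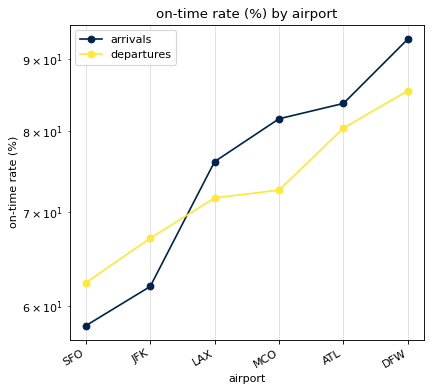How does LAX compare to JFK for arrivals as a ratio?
LAX ≈ 75, JFK ≈ 60; 75/60 ≈ 1.25.

≈ 1.25×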